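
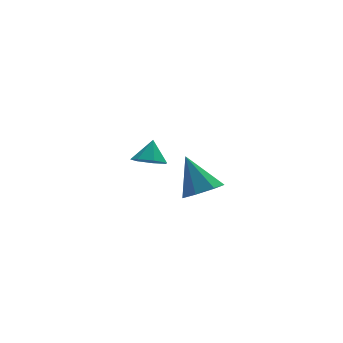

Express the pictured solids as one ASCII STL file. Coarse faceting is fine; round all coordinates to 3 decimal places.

solid 
facet normal -0.291 -0.497 -0.817
outer loop
vertex 1.346 1.74 0.155
vertex 0.688 2.299 0.049
vertex 1.497 2.347 -0.268
endloop
endfacet
facet normal 0.947 -0.013 0.320
outer loop
vertex 1.346 1.74 0.155
vertex 1.497 2.347 -0.268
vertex 1.052 2.921 1.071
endloop
endfacet
facet normal -0.291 -0.497 -0.818
outer loop
vertex 1.497 2.347 -0.268
vertex 0.688 2.299 0.049
vertex 1.039 2.918 -0.452
endloop
endfacet
facet normal 0.781 0.624 -0.008
outer loop
vertex 1.497 2.347 -0.268
vertex 1.039 2.918 -0.452
vertex 1.052 2.921 1.071
endloop
endfacet
facet normal -0.291 -0.497 -0.818
outer loop
vertex 1.039 2.918 -0.452
vertex 0.688 2.299 0.049
vertex 0.317 3.024 -0.259
endloop
endfacet
facet normal 0.144 0.990 -0.003
outer loop
vertex 1.039 2.918 -0.452
vertex 0.317 3.024 -0.259
vertex 1.052 2.921 1.071
endloop
endfacet
facet normal -0.291 -0.496 -0.818
outer loop
vertex 0.317 3.024 -0.259
vertex 0.688 2.299 0.049
vertex -0.126 2.584 0.166
endloop
endfacet
facet normal -0.486 0.809 0.331
outer loop
vertex 0.317 3.024 -0.259
vertex -0.126 2.584 0.166
vertex 1.052 2.921 1.071
endloop
endfacet
facet normal -0.291 -0.497 -0.817
outer loop
vertex -0.126 2.584 0.166
vertex 0.688 2.299 0.049
vertex 0.044 1.93 0.503
endloop
endfacet
facet normal -0.633 0.218 0.743
outer loop
vertex -0.126 2.584 0.166
vertex 0.044 1.93 0.503
vertex 1.052 2.921 1.071
endloop
endfacet
facet normal -0.291 -0.497 -0.817
outer loop
vertex 0.044 1.93 0.503
vertex 0.688 2.299 0.049
vertex 0.699 1.554 0.498
endloop
endfacet
facet normal -0.187 -0.338 0.922
outer loop
vertex 0.044 1.93 0.503
vertex 0.699 1.554 0.498
vertex 1.052 2.921 1.071
endloop
endfacet
facet normal -0.291 -0.497 -0.818
outer loop
vertex 0.699 1.554 0.498
vertex 0.688 2.299 0.049
vertex 1.346 1.74 0.155
endloop
endfacet
facet normal 0.516 -0.441 0.734
outer loop
vertex 0.699 1.554 0.498
vertex 1.346 1.74 0.155
vertex 1.052 2.921 1.071
endloop
endfacet
facet normal 0.224 -0.525 -0.821
outer loop
vertex 2.194 -3.048 1.155
vertex 1.355 -3.547 1.245
vertex 1.521 -2.713 0.757
endloop
endfacet
facet normal 0.431 0.902 0.031
outer loop
vertex 2.194 -3.048 1.155
vertex 1.521 -2.713 0.757
vertex 0.905 -2.493 2.895
endloop
endfacet
facet normal 0.224 -0.525 -0.821
outer loop
vertex 1.521 -2.713 0.757
vertex 1.355 -3.547 1.245
vertex 0.723 -3.007 0.727
endloop
endfacet
facet normal -0.333 0.923 -0.191
outer loop
vertex 1.521 -2.713 0.757
vertex 0.723 -3.007 0.727
vertex 0.905 -2.493 2.895
endloop
endfacet
facet normal 0.225 -0.525 -0.821
outer loop
vertex 0.723 -3.007 0.727
vertex 1.355 -3.547 1.245
vertex 0.401 -3.707 1.086
endloop
endfacet
facet normal -0.912 0.409 -0.020
outer loop
vertex 0.723 -3.007 0.727
vertex 0.401 -3.707 1.086
vertex 0.905 -2.493 2.895
endloop
endfacet
facet normal 0.225 -0.524 -0.821
outer loop
vertex 0.401 -3.707 1.086
vertex 1.355 -3.547 1.245
vertex 0.798 -4.287 1.565
endloop
endfacet
facet normal -0.873 -0.255 0.415
outer loop
vertex 0.401 -3.707 1.086
vertex 0.798 -4.287 1.565
vertex 0.905 -2.493 2.895
endloop
endfacet
facet normal 0.225 -0.524 -0.821
outer loop
vertex 0.798 -4.287 1.565
vertex 1.355 -3.547 1.245
vertex 1.614 -4.31 1.803
endloop
endfacet
facet normal -0.245 -0.568 0.786
outer loop
vertex 0.798 -4.287 1.565
vertex 1.614 -4.31 1.803
vertex 0.905 -2.493 2.895
endloop
endfacet
facet normal 0.223 -0.525 -0.821
outer loop
vertex 1.614 -4.31 1.803
vertex 1.355 -3.547 1.245
vertex 2.236 -3.759 1.62
endloop
endfacet
facet normal 0.500 -0.294 0.814
outer loop
vertex 1.614 -4.31 1.803
vertex 2.236 -3.759 1.62
vertex 0.905 -2.493 2.895
endloop
endfacet
facet normal 0.224 -0.524 -0.822
outer loop
vertex 2.236 -3.759 1.62
vertex 1.355 -3.547 1.245
vertex 2.194 -3.048 1.155
endloop
endfacet
facet normal 0.801 0.360 0.478
outer loop
vertex 2.236 -3.759 1.62
vertex 2.194 -3.048 1.155
vertex 0.905 -2.493 2.895
endloop
endfacet

endsolid


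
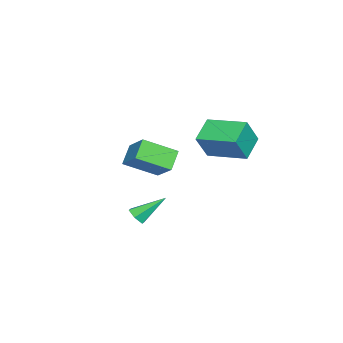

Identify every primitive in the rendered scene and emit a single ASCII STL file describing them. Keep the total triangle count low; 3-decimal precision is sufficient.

solid 
facet normal -0.742 0.057 0.668
outer loop
vertex -1.463 -2.877 -0.133
vertex -0.484 -1.899 0.872
vertex -2.121 -1.331 -0.997
endloop
endfacet
facet normal -0.573 -0.572 -0.587
outer loop
vertex -1.216 -1.401 -1.812
vertex -1.463 -2.877 -0.133
vertex -2.121 -1.331 -0.997
endloop
endfacet
facet normal -0.742 0.057 0.668
outer loop
vertex -2.121 -1.331 -0.997
vertex -0.484 -1.899 0.872
vertex -1.143 -0.353 0.007
endloop
endfacet
facet normal -0.349 0.818 -0.457
outer loop
vertex -1.143 -0.353 0.007
vertex -1.216 -1.401 -1.812
vertex -2.121 -1.331 -0.997
endloop
endfacet
facet normal 0.348 -0.818 0.457
outer loop
vertex -1.463 -2.877 -0.133
vertex 0.421 -1.969 0.057
vertex -0.484 -1.899 0.872
endloop
endfacet
facet normal -0.572 -0.572 -0.587
outer loop
vertex -0.557 -2.947 -0.947
vertex -1.463 -2.877 -0.133
vertex -1.216 -1.401 -1.812
endloop
endfacet
facet normal 0.348 -0.818 0.458
outer loop
vertex -0.557 -2.947 -0.947
vertex 0.421 -1.969 0.057
vertex -1.463 -2.877 -0.133
endloop
endfacet
facet normal 0.573 0.572 0.587
outer loop
vertex -0.484 -1.899 0.872
vertex 0.421 -1.969 0.057
vertex -1.143 -0.353 0.007
endloop
endfacet
facet normal -0.348 0.818 -0.458
outer loop
vertex -0.237 -0.423 -0.807
vertex -1.216 -1.401 -1.812
vertex -1.143 -0.353 0.007
endloop
endfacet
facet normal 0.572 0.572 0.588
outer loop
vertex -1.143 -0.353 0.007
vertex 0.421 -1.969 0.057
vertex -0.237 -0.423 -0.807
endloop
endfacet
facet normal 0.742 -0.057 -0.668
outer loop
vertex -0.237 -0.423 -0.807
vertex -0.557 -2.947 -0.947
vertex -1.216 -1.401 -1.812
endloop
endfacet
facet normal 0.742 -0.057 -0.668
outer loop
vertex 0.421 -1.969 0.057
vertex -0.557 -2.947 -0.947
vertex -0.237 -0.423 -0.807
endloop
endfacet
facet normal -0.865 0.123 0.486
outer loop
vertex -2.506 0.645 1.631
vertex -2.038 2.71 1.942
vertex -3.228 1.016 0.253
endloop
endfacet
facet normal -0.219 -0.965 -0.145
outer loop
vertex -1.922 0.83 -0.482
vertex -2.506 0.645 1.631
vertex -3.228 1.016 0.253
endloop
endfacet
facet normal -0.865 0.123 0.486
outer loop
vertex -3.228 1.016 0.253
vertex -2.038 2.71 1.942
vertex -2.76 3.081 0.563
endloop
endfacet
facet normal -0.452 0.232 -0.861
outer loop
vertex -2.76 3.081 0.563
vertex -1.922 0.83 -0.482
vertex -3.228 1.016 0.253
endloop
endfacet
facet normal 0.452 -0.232 0.861
outer loop
vertex -2.506 0.645 1.631
vertex -0.732 2.524 1.207
vertex -2.038 2.71 1.942
endloop
endfacet
facet normal -0.219 -0.965 -0.145
outer loop
vertex -1.2 0.459 0.897
vertex -2.506 0.645 1.631
vertex -1.922 0.83 -0.482
endloop
endfacet
facet normal 0.451 -0.232 0.862
outer loop
vertex -1.2 0.459 0.897
vertex -0.732 2.524 1.207
vertex -2.506 0.645 1.631
endloop
endfacet
facet normal 0.219 0.965 0.145
outer loop
vertex -2.038 2.71 1.942
vertex -0.732 2.524 1.207
vertex -2.76 3.081 0.563
endloop
endfacet
facet normal -0.451 0.232 -0.862
outer loop
vertex -1.454 2.895 -0.171
vertex -1.922 0.83 -0.482
vertex -2.76 3.081 0.563
endloop
endfacet
facet normal 0.219 0.965 0.145
outer loop
vertex -2.76 3.081 0.563
vertex -0.732 2.524 1.207
vertex -1.454 2.895 -0.171
endloop
endfacet
facet normal 0.865 -0.123 -0.486
outer loop
vertex -1.454 2.895 -0.171
vertex -1.2 0.459 0.897
vertex -1.922 0.83 -0.482
endloop
endfacet
facet normal 0.865 -0.123 -0.486
outer loop
vertex -0.732 2.524 1.207
vertex -1.2 0.459 0.897
vertex -1.454 2.895 -0.171
endloop
endfacet
facet normal 0.336 -0.704 -0.626
outer loop
vertex 4.485 -0.68 -1.552
vertex 3.965 -0.758 -1.743
vertex 4.299 -0.381 -1.988
endloop
endfacet
facet normal 0.756 0.644 0.119
outer loop
vertex 4.485 -0.68 -1.552
vertex 4.299 -0.381 -1.988
vertex 3.395 0.438 -0.677
endloop
endfacet
facet normal 0.334 -0.704 -0.627
outer loop
vertex 4.299 -0.381 -1.988
vertex 3.965 -0.758 -1.743
vertex 3.778 -0.459 -2.178
endloop
endfacet
facet normal 0.054 0.863 -0.502
outer loop
vertex 4.299 -0.381 -1.988
vertex 3.778 -0.459 -2.178
vertex 3.395 0.438 -0.677
endloop
endfacet
facet normal 0.334 -0.704 -0.627
outer loop
vertex 3.778 -0.459 -2.178
vertex 3.965 -0.758 -1.743
vertex 3.444 -0.836 -1.933
endloop
endfacet
facet normal -0.793 0.412 -0.448
outer loop
vertex 3.778 -0.459 -2.178
vertex 3.444 -0.836 -1.933
vertex 3.395 0.438 -0.677
endloop
endfacet
facet normal 0.334 -0.704 -0.627
outer loop
vertex 3.444 -0.836 -1.933
vertex 3.965 -0.758 -1.743
vertex 3.631 -1.135 -1.498
endloop
endfacet
facet normal -0.939 -0.259 0.226
outer loop
vertex 3.444 -0.836 -1.933
vertex 3.631 -1.135 -1.498
vertex 3.395 0.438 -0.677
endloop
endfacet
facet normal 0.335 -0.704 -0.627
outer loop
vertex 3.631 -1.135 -1.498
vertex 3.965 -0.758 -1.743
vertex 4.151 -1.057 -1.308
endloop
endfacet
facet normal -0.238 -0.477 0.846
outer loop
vertex 3.631 -1.135 -1.498
vertex 4.151 -1.057 -1.308
vertex 3.395 0.438 -0.677
endloop
endfacet
facet normal 0.336 -0.703 -0.627
outer loop
vertex 4.151 -1.057 -1.308
vertex 3.965 -0.758 -1.743
vertex 4.485 -0.68 -1.552
endloop
endfacet
facet normal 0.609 -0.027 0.793
outer loop
vertex 4.151 -1.057 -1.308
vertex 4.485 -0.68 -1.552
vertex 3.395 0.438 -0.677
endloop
endfacet

endsolid


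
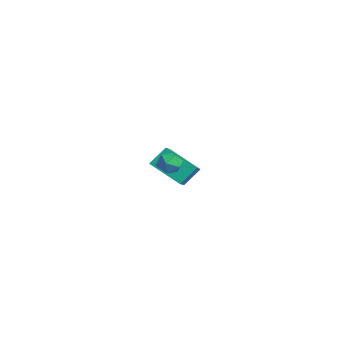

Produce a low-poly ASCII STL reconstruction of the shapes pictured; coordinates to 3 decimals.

solid 
facet normal -0.714 0.463 -0.525
outer loop
vertex -4.562 1.244 -3.554
vertex -4.609 2.179 -2.667
vertex -3.164 2.263 -4.557
endloop
endfacet
facet normal 0.036 -0.725 -0.687
outer loop
vertex -1.771 1.361 -3.533
vertex -4.562 1.244 -3.554
vertex -3.164 2.263 -4.557
endloop
endfacet
facet normal -0.714 0.463 -0.525
outer loop
vertex -3.164 2.263 -4.557
vertex -4.609 2.179 -2.667
vertex -3.21 3.199 -3.67
endloop
endfacet
facet normal 0.699 0.510 -0.502
outer loop
vertex -3.21 3.199 -3.67
vertex -1.771 1.361 -3.533
vertex -3.164 2.263 -4.557
endloop
endfacet
facet normal -0.699 -0.510 0.501
outer loop
vertex -4.562 1.244 -3.554
vertex -3.216 1.277 -1.643
vertex -4.609 2.179 -2.667
endloop
endfacet
facet normal 0.036 -0.725 -0.688
outer loop
vertex -3.17 0.341 -2.53
vertex -4.562 1.244 -3.554
vertex -1.771 1.361 -3.533
endloop
endfacet
facet normal -0.699 -0.509 0.501
outer loop
vertex -3.17 0.341 -2.53
vertex -3.216 1.277 -1.643
vertex -4.562 1.244 -3.554
endloop
endfacet
facet normal -0.036 0.725 0.688
outer loop
vertex -4.609 2.179 -2.667
vertex -3.216 1.277 -1.643
vertex -3.21 3.199 -3.67
endloop
endfacet
facet normal 0.699 0.510 -0.501
outer loop
vertex -1.818 2.296 -2.646
vertex -1.771 1.361 -3.533
vertex -3.21 3.199 -3.67
endloop
endfacet
facet normal -0.035 0.725 0.688
outer loop
vertex -3.21 3.199 -3.67
vertex -3.216 1.277 -1.643
vertex -1.818 2.296 -2.646
endloop
endfacet
facet normal 0.714 -0.463 0.525
outer loop
vertex -1.818 2.296 -2.646
vertex -3.17 0.341 -2.53
vertex -1.771 1.361 -3.533
endloop
endfacet
facet normal 0.714 -0.463 0.525
outer loop
vertex -3.216 1.277 -1.643
vertex -3.17 0.341 -2.53
vertex -1.818 2.296 -2.646
endloop
endfacet
facet normal -0.943 0.326 0.072
outer loop
vertex 2.416 -1.07 0.705
vertex 2.233 -1.666 1.011
vertex 2.448 -1.13 1.396
endloop
endfacet
facet normal -0.482 0.871 0.098
outer loop
vertex 2.416 -1.07 0.705
vertex 2.448 -1.13 1.396
vertex 2.958 -0.809 1.052
endloop
endfacet
facet normal -0.093 0.860 -0.502
outer loop
vertex 2.416 -1.07 0.705
vertex 2.958 -0.809 1.052
vertex 3.058 -1.147 0.454
endloop
endfacet
facet normal -0.314 0.309 -0.898
outer loop
vertex 2.416 -1.07 0.705
vertex 3.058 -1.147 0.454
vertex 2.611 -1.676 0.428
endloop
endfacet
facet normal -0.839 -0.021 -0.544
outer loop
vertex 2.416 -1.07 0.705
vertex 2.611 -1.676 0.428
vertex 2.233 -1.666 1.011
endloop
endfacet
facet normal -0.041 0.760 0.648
outer loop
vertex 2.958 -0.809 1.052
vertex 2.448 -1.13 1.396
vertex 3.109 -1.244 1.572
endloop
endfacet
facet normal -0.786 -0.120 0.606
outer loop
vertex 2.448 -1.13 1.396
vertex 2.233 -1.666 1.011
vertex 2.662 -1.773 1.546
endloop
endfacet
facet normal -0.620 -0.681 -0.390
outer loop
vertex 2.233 -1.666 1.011
vertex 2.611 -1.676 0.428
vertex 2.762 -2.111 0.948
endloop
endfacet
facet normal 0.231 -0.148 -0.962
outer loop
vertex 2.611 -1.676 0.428
vertex 3.058 -1.147 0.454
vertex 3.272 -1.79 0.604
endloop
endfacet
facet normal 0.587 0.743 -0.322
outer loop
vertex 3.058 -1.147 0.454
vertex 2.958 -0.809 1.052
vertex 3.487 -1.254 0.989
endloop
endfacet
facet normal 0.314 -0.309 0.898
outer loop
vertex 3.304 -1.85 1.295
vertex 3.109 -1.244 1.572
vertex 2.662 -1.773 1.546
endloop
endfacet
facet normal 0.093 -0.860 0.502
outer loop
vertex 3.304 -1.85 1.295
vertex 2.662 -1.773 1.546
vertex 2.762 -2.111 0.948
endloop
endfacet
facet normal 0.482 -0.871 -0.098
outer loop
vertex 3.304 -1.85 1.295
vertex 2.762 -2.111 0.948
vertex 3.272 -1.79 0.604
endloop
endfacet
facet normal 0.943 -0.326 -0.072
outer loop
vertex 3.304 -1.85 1.295
vertex 3.272 -1.79 0.604
vertex 3.487 -1.254 0.989
endloop
endfacet
facet normal 0.839 0.021 0.544
outer loop
vertex 3.304 -1.85 1.295
vertex 3.487 -1.254 0.989
vertex 3.109 -1.244 1.572
endloop
endfacet
facet normal -0.231 0.148 0.962
outer loop
vertex 2.662 -1.773 1.546
vertex 3.109 -1.244 1.572
vertex 2.448 -1.13 1.396
endloop
endfacet
facet normal -0.587 -0.743 0.322
outer loop
vertex 2.762 -2.111 0.948
vertex 2.662 -1.773 1.546
vertex 2.233 -1.666 1.011
endloop
endfacet
facet normal 0.041 -0.760 -0.648
outer loop
vertex 3.272 -1.79 0.604
vertex 2.762 -2.111 0.948
vertex 2.611 -1.676 0.428
endloop
endfacet
facet normal 0.786 0.120 -0.606
outer loop
vertex 3.487 -1.254 0.989
vertex 3.272 -1.79 0.604
vertex 3.058 -1.147 0.454
endloop
endfacet
facet normal 0.620 0.681 0.390
outer loop
vertex 3.109 -1.244 1.572
vertex 3.487 -1.254 0.989
vertex 2.958 -0.809 1.052
endloop
endfacet

endsolid


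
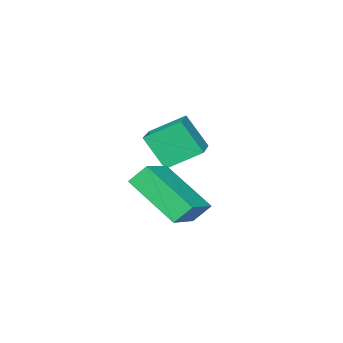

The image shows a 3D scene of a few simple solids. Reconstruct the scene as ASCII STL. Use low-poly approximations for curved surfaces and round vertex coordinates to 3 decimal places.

solid 
facet normal -0.477 0.462 0.747
outer loop
vertex 3.977 -0.076 -2.33
vertex 3.869 1.71 -3.504
vertex 2.67 -0.522 -2.889
endloop
endfacet
facet normal 0.050 -0.835 0.549
outer loop
vertex 3.071 -0.91 -3.516
vertex 3.977 -0.076 -2.33
vertex 2.67 -0.522 -2.889
endloop
endfacet
facet normal -0.477 0.462 0.748
outer loop
vertex 2.67 -0.522 -2.889
vertex 3.869 1.71 -3.504
vertex 2.562 1.264 -4.062
endloop
endfacet
facet normal -0.877 -0.300 -0.375
outer loop
vertex 2.562 1.264 -4.062
vertex 3.071 -0.91 -3.516
vertex 2.67 -0.522 -2.889
endloop
endfacet
facet normal 0.877 0.300 0.375
outer loop
vertex 3.977 -0.076 -2.33
vertex 4.27 1.322 -4.131
vertex 3.869 1.71 -3.504
endloop
endfacet
facet normal 0.051 -0.835 0.548
outer loop
vertex 4.378 -0.464 -2.958
vertex 3.977 -0.076 -2.33
vertex 3.071 -0.91 -3.516
endloop
endfacet
facet normal 0.877 0.299 0.375
outer loop
vertex 4.378 -0.464 -2.958
vertex 4.27 1.322 -4.131
vertex 3.977 -0.076 -2.33
endloop
endfacet
facet normal -0.051 0.834 -0.549
outer loop
vertex 3.869 1.71 -3.504
vertex 4.27 1.322 -4.131
vertex 2.562 1.264 -4.062
endloop
endfacet
facet normal -0.877 -0.300 -0.375
outer loop
vertex 2.963 0.876 -4.69
vertex 3.071 -0.91 -3.516
vertex 2.562 1.264 -4.062
endloop
endfacet
facet normal -0.050 0.835 -0.548
outer loop
vertex 2.562 1.264 -4.062
vertex 4.27 1.322 -4.131
vertex 2.963 0.876 -4.69
endloop
endfacet
facet normal 0.477 -0.462 -0.747
outer loop
vertex 2.963 0.876 -4.69
vertex 4.378 -0.464 -2.958
vertex 3.071 -0.91 -3.516
endloop
endfacet
facet normal 0.477 -0.462 -0.747
outer loop
vertex 4.27 1.322 -4.131
vertex 4.378 -0.464 -2.958
vertex 2.963 0.876 -4.69
endloop
endfacet
facet normal -0.607 0.612 0.507
outer loop
vertex -0.426 -2.65 -2.279
vertex 0.726 -1.781 -1.95
vertex -0.662 -1.876 -3.495
endloop
endfacet
facet normal -0.778 -0.587 -0.223
outer loop
vertex 0.194 -2.739 -4.21
vertex -0.426 -2.65 -2.279
vertex -0.662 -1.876 -3.495
endloop
endfacet
facet normal -0.607 0.612 0.507
outer loop
vertex -0.662 -1.876 -3.495
vertex 0.726 -1.781 -1.95
vertex 0.49 -1.007 -3.166
endloop
endfacet
facet normal -0.162 0.530 -0.833
outer loop
vertex 0.49 -1.007 -3.166
vertex 0.194 -2.739 -4.21
vertex -0.662 -1.876 -3.495
endloop
endfacet
facet normal 0.162 -0.530 0.833
outer loop
vertex -0.426 -2.65 -2.279
vertex 1.582 -2.644 -2.665
vertex 0.726 -1.781 -1.95
endloop
endfacet
facet normal -0.778 -0.587 -0.223
outer loop
vertex 0.43 -3.513 -2.994
vertex -0.426 -2.65 -2.279
vertex 0.194 -2.739 -4.21
endloop
endfacet
facet normal 0.162 -0.530 0.833
outer loop
vertex 0.43 -3.513 -2.994
vertex 1.582 -2.644 -2.665
vertex -0.426 -2.65 -2.279
endloop
endfacet
facet normal 0.778 0.587 0.223
outer loop
vertex 0.726 -1.781 -1.95
vertex 1.582 -2.644 -2.665
vertex 0.49 -1.007 -3.166
endloop
endfacet
facet normal -0.162 0.530 -0.833
outer loop
vertex 1.346 -1.87 -3.881
vertex 0.194 -2.739 -4.21
vertex 0.49 -1.007 -3.166
endloop
endfacet
facet normal 0.778 0.587 0.223
outer loop
vertex 0.49 -1.007 -3.166
vertex 1.582 -2.644 -2.665
vertex 1.346 -1.87 -3.881
endloop
endfacet
facet normal 0.607 -0.612 -0.507
outer loop
vertex 1.346 -1.87 -3.881
vertex 0.43 -3.513 -2.994
vertex 0.194 -2.739 -4.21
endloop
endfacet
facet normal 0.607 -0.612 -0.507
outer loop
vertex 1.582 -2.644 -2.665
vertex 0.43 -3.513 -2.994
vertex 1.346 -1.87 -3.881
endloop
endfacet

endsolid


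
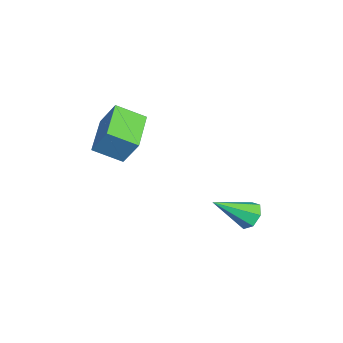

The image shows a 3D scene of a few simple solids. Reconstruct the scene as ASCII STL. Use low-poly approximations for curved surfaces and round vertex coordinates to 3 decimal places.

solid 
facet normal -0.961 0.177 0.212
outer loop
vertex 2.209 -0.92 1.591
vertex 2.28 0.169 1.003
vertex 1.877 -1.466 0.54
endloop
endfacet
facet normal -0.057 -0.878 0.474
outer loop
vertex 3.52 -1.769 0.177
vertex 2.209 -0.92 1.591
vertex 1.877 -1.466 0.54
endloop
endfacet
facet normal -0.961 0.177 0.213
outer loop
vertex 1.877 -1.466 0.54
vertex 2.28 0.169 1.003
vertex 1.947 -0.377 -0.048
endloop
endfacet
facet normal -0.271 -0.444 -0.854
outer loop
vertex 1.947 -0.377 -0.048
vertex 3.52 -1.769 0.177
vertex 1.877 -1.466 0.54
endloop
endfacet
facet normal 0.271 0.444 0.854
outer loop
vertex 2.209 -0.92 1.591
vertex 3.923 -0.134 0.64
vertex 2.28 0.169 1.003
endloop
endfacet
facet normal -0.057 -0.878 0.474
outer loop
vertex 3.853 -1.223 1.228
vertex 2.209 -0.92 1.591
vertex 3.52 -1.769 0.177
endloop
endfacet
facet normal 0.270 0.444 0.854
outer loop
vertex 3.853 -1.223 1.228
vertex 3.923 -0.134 0.64
vertex 2.209 -0.92 1.591
endloop
endfacet
facet normal 0.057 0.878 -0.474
outer loop
vertex 2.28 0.169 1.003
vertex 3.923 -0.134 0.64
vertex 1.947 -0.377 -0.048
endloop
endfacet
facet normal -0.270 -0.444 -0.854
outer loop
vertex 3.591 -0.68 -0.411
vertex 3.52 -1.769 0.177
vertex 1.947 -0.377 -0.048
endloop
endfacet
facet normal 0.057 0.878 -0.474
outer loop
vertex 1.947 -0.377 -0.048
vertex 3.923 -0.134 0.64
vertex 3.591 -0.68 -0.411
endloop
endfacet
facet normal 0.961 -0.177 -0.212
outer loop
vertex 3.591 -0.68 -0.411
vertex 3.853 -1.223 1.228
vertex 3.52 -1.769 0.177
endloop
endfacet
facet normal 0.961 -0.176 -0.212
outer loop
vertex 3.923 -0.134 0.64
vertex 3.853 -1.223 1.228
vertex 3.591 -0.68 -0.411
endloop
endfacet
facet normal -0.188 0.793 -0.579
outer loop
vertex 4.011 3.494 -3.766
vertex 3.67 3.744 -3.313
vertex 4.277 3.81 -3.42
endloop
endfacet
facet normal 0.865 -0.404 -0.296
outer loop
vertex 4.011 3.494 -3.766
vertex 4.277 3.81 -3.42
vertex 3.99 2.396 -2.327
endloop
endfacet
facet normal -0.188 0.793 -0.580
outer loop
vertex 4.277 3.81 -3.42
vertex 3.67 3.744 -3.313
vertex 4.085 4.076 -2.994
endloop
endfacet
facet normal 0.928 0.091 0.361
outer loop
vertex 4.277 3.81 -3.42
vertex 4.085 4.076 -2.994
vertex 3.99 2.396 -2.327
endloop
endfacet
facet normal -0.188 0.793 -0.580
outer loop
vertex 4.085 4.076 -2.994
vertex 3.67 3.744 -3.313
vertex 3.58 4.092 -2.808
endloop
endfacet
facet normal 0.335 0.331 0.882
outer loop
vertex 4.085 4.076 -2.994
vertex 3.58 4.092 -2.808
vertex 3.99 2.396 -2.327
endloop
endfacet
facet normal -0.189 0.793 -0.580
outer loop
vertex 3.58 4.092 -2.808
vertex 3.67 3.744 -3.313
vertex 3.143 3.846 -3.002
endloop
endfacet
facet normal -0.465 0.136 0.875
outer loop
vertex 3.58 4.092 -2.808
vertex 3.143 3.846 -3.002
vertex 3.99 2.396 -2.327
endloop
endfacet
facet normal -0.189 0.792 -0.580
outer loop
vertex 3.143 3.846 -3.002
vertex 3.67 3.744 -3.313
vertex 3.102 3.523 -3.43
endloop
endfacet
facet normal -0.871 -0.348 0.346
outer loop
vertex 3.143 3.846 -3.002
vertex 3.102 3.523 -3.43
vertex 3.99 2.396 -2.327
endloop
endfacet
facet normal -0.189 0.792 -0.580
outer loop
vertex 3.102 3.523 -3.43
vertex 3.67 3.744 -3.313
vertex 3.489 3.366 -3.77
endloop
endfacet
facet normal -0.577 -0.756 -0.308
outer loop
vertex 3.102 3.523 -3.43
vertex 3.489 3.366 -3.77
vertex 3.99 2.396 -2.327
endloop
endfacet
facet normal -0.190 0.792 -0.580
outer loop
vertex 3.489 3.366 -3.77
vertex 3.67 3.744 -3.313
vertex 4.011 3.494 -3.766
endloop
endfacet
facet normal 0.196 -0.781 -0.593
outer loop
vertex 3.489 3.366 -3.77
vertex 4.011 3.494 -3.766
vertex 3.99 2.396 -2.327
endloop
endfacet

endsolid


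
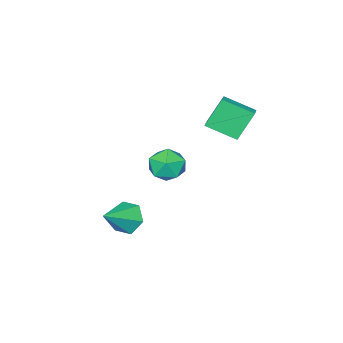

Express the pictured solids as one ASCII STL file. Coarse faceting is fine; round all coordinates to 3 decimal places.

solid 
facet normal -0.851 -0.029 -0.524
outer loop
vertex 1.65 -3.272 -4.489
vertex 1.114 -2.94 -3.636
vertex 1.511 -2.234 -4.321
endloop
endfacet
facet normal 0.816 0.197 -0.544
outer loop
vertex 1.65 -3.272 -4.489
vertex 1.511 -2.234 -4.321
vertex 2.826 -2.88 -2.584
endloop
endfacet
facet normal -0.851 -0.030 -0.524
outer loop
vertex 1.511 -2.234 -4.321
vertex 1.114 -2.94 -3.636
vertex 0.975 -1.903 -3.469
endloop
endfacet
facet normal 0.481 0.876 -0.038
outer loop
vertex 1.511 -2.234 -4.321
vertex 0.975 -1.903 -3.469
vertex 2.826 -2.88 -2.584
endloop
endfacet
facet normal -0.851 -0.030 -0.524
outer loop
vertex 0.975 -1.903 -3.469
vertex 1.114 -2.94 -3.636
vertex 0.578 -2.608 -2.784
endloop
endfacet
facet normal 0.019 0.691 0.722
outer loop
vertex 0.975 -1.903 -3.469
vertex 0.578 -2.608 -2.784
vertex 2.826 -2.88 -2.584
endloop
endfacet
facet normal -0.851 -0.030 -0.524
outer loop
vertex 0.578 -2.608 -2.784
vertex 1.114 -2.94 -3.636
vertex 0.718 -3.646 -2.952
endloop
endfacet
facet normal -0.108 -0.173 0.979
outer loop
vertex 0.578 -2.608 -2.784
vertex 0.718 -3.646 -2.952
vertex 2.826 -2.88 -2.584
endloop
endfacet
facet normal -0.851 -0.030 -0.524
outer loop
vertex 0.718 -3.646 -2.952
vertex 1.114 -2.94 -3.636
vertex 1.254 -3.977 -3.804
endloop
endfacet
facet normal 0.227 -0.851 0.473
outer loop
vertex 0.718 -3.646 -2.952
vertex 1.254 -3.977 -3.804
vertex 2.826 -2.88 -2.584
endloop
endfacet
facet normal -0.852 -0.030 -0.523
outer loop
vertex 1.254 -3.977 -3.804
vertex 1.114 -2.94 -3.636
vertex 1.65 -3.272 -4.489
endloop
endfacet
facet normal 0.688 -0.666 -0.288
outer loop
vertex 1.254 -3.977 -3.804
vertex 1.65 -3.272 -4.489
vertex 2.826 -2.88 -2.584
endloop
endfacet
facet normal 0.177 0.929 0.325
outer loop
vertex 1.081 0.608 1.166
vertex 0.35 0.462 1.98
vertex 1.412 0.204 2.139
endloop
endfacet
facet normal 0.757 0.654 0.014
outer loop
vertex 1.081 0.608 1.166
vertex 1.412 0.204 2.139
vertex 1.802 -0.227 1.2
endloop
endfacet
facet normal 0.584 0.478 -0.656
outer loop
vertex 1.081 0.608 1.166
vertex 1.802 -0.227 1.2
vertex 0.981 -0.236 0.462
endloop
endfacet
facet normal -0.101 0.644 -0.758
outer loop
vertex 1.081 0.608 1.166
vertex 0.981 -0.236 0.462
vertex 0.084 0.19 0.944
endloop
endfacet
facet normal -0.353 0.923 -0.152
outer loop
vertex 1.081 0.608 1.166
vertex 0.084 0.19 0.944
vertex 0.35 0.462 1.98
endloop
endfacet
facet normal 0.931 0.054 0.362
outer loop
vertex 1.802 -0.227 1.2
vertex 1.412 0.204 2.139
vertex 1.516 -0.89 2.036
endloop
endfacet
facet normal -0.008 0.501 0.866
outer loop
vertex 1.412 0.204 2.139
vertex 0.35 0.462 1.98
vertex 0.619 -0.464 2.518
endloop
endfacet
facet normal -0.866 0.491 0.093
outer loop
vertex 0.35 0.462 1.98
vertex 0.084 0.19 0.944
vertex -0.202 -0.473 1.78
endloop
endfacet
facet normal -0.458 0.040 -0.888
outer loop
vertex 0.084 0.19 0.944
vertex 0.981 -0.236 0.462
vertex 0.188 -0.904 0.841
endloop
endfacet
facet normal 0.652 -0.230 -0.722
outer loop
vertex 0.981 -0.236 0.462
vertex 1.802 -0.227 1.2
vertex 1.25 -1.162 1.0
endloop
endfacet
facet normal 0.101 -0.644 0.758
outer loop
vertex 0.519 -1.308 1.814
vertex 1.516 -0.89 2.036
vertex 0.619 -0.464 2.518
endloop
endfacet
facet normal -0.584 -0.478 0.656
outer loop
vertex 0.519 -1.308 1.814
vertex 0.619 -0.464 2.518
vertex -0.202 -0.473 1.78
endloop
endfacet
facet normal -0.757 -0.654 -0.014
outer loop
vertex 0.519 -1.308 1.814
vertex -0.202 -0.473 1.78
vertex 0.188 -0.904 0.841
endloop
endfacet
facet normal -0.177 -0.929 -0.325
outer loop
vertex 0.519 -1.308 1.814
vertex 0.188 -0.904 0.841
vertex 1.25 -1.162 1.0
endloop
endfacet
facet normal 0.353 -0.923 0.152
outer loop
vertex 0.519 -1.308 1.814
vertex 1.25 -1.162 1.0
vertex 1.516 -0.89 2.036
endloop
endfacet
facet normal 0.458 -0.040 0.888
outer loop
vertex 0.619 -0.464 2.518
vertex 1.516 -0.89 2.036
vertex 1.412 0.204 2.139
endloop
endfacet
facet normal -0.652 0.230 0.722
outer loop
vertex -0.202 -0.473 1.78
vertex 0.619 -0.464 2.518
vertex 0.35 0.462 1.98
endloop
endfacet
facet normal -0.931 -0.054 -0.362
outer loop
vertex 0.188 -0.904 0.841
vertex -0.202 -0.473 1.78
vertex 0.084 0.19 0.944
endloop
endfacet
facet normal 0.008 -0.501 -0.866
outer loop
vertex 1.25 -1.162 1.0
vertex 0.188 -0.904 0.841
vertex 0.981 -0.236 0.462
endloop
endfacet
facet normal 0.866 -0.491 -0.093
outer loop
vertex 1.516 -0.89 2.036
vertex 1.25 -1.162 1.0
vertex 1.802 -0.227 1.2
endloop
endfacet
facet normal -0.473 0.172 0.864
outer loop
vertex -4.291 -1.399 3.743
vertex -3.662 -0.916 3.991
vertex -5.134 0.089 2.986
endloop
endfacet
facet normal -0.757 -0.581 -0.298
outer loop
vertex -4.218 -0.244 1.309
vertex -4.291 -1.399 3.743
vertex -5.134 0.089 2.986
endloop
endfacet
facet normal -0.473 0.172 0.864
outer loop
vertex -5.134 0.089 2.986
vertex -3.662 -0.916 3.991
vertex -4.506 0.571 3.234
endloop
endfacet
facet normal -0.451 0.796 -0.404
outer loop
vertex -4.506 0.571 3.234
vertex -4.218 -0.244 1.309
vertex -5.134 0.089 2.986
endloop
endfacet
facet normal 0.451 -0.795 0.404
outer loop
vertex -4.291 -1.399 3.743
vertex -2.746 -1.249 2.314
vertex -3.662 -0.916 3.991
endloop
endfacet
facet normal -0.757 -0.582 -0.299
outer loop
vertex -3.374 -1.731 2.066
vertex -4.291 -1.399 3.743
vertex -4.218 -0.244 1.309
endloop
endfacet
facet normal 0.451 -0.796 0.404
outer loop
vertex -3.374 -1.731 2.066
vertex -2.746 -1.249 2.314
vertex -4.291 -1.399 3.743
endloop
endfacet
facet normal 0.757 0.581 0.298
outer loop
vertex -3.662 -0.916 3.991
vertex -2.746 -1.249 2.314
vertex -4.506 0.571 3.234
endloop
endfacet
facet normal -0.451 0.795 -0.404
outer loop
vertex -3.589 0.239 1.557
vertex -4.218 -0.244 1.309
vertex -4.506 0.571 3.234
endloop
endfacet
facet normal 0.757 0.581 0.299
outer loop
vertex -4.506 0.571 3.234
vertex -2.746 -1.249 2.314
vertex -3.589 0.239 1.557
endloop
endfacet
facet normal 0.473 -0.172 -0.864
outer loop
vertex -3.589 0.239 1.557
vertex -3.374 -1.731 2.066
vertex -4.218 -0.244 1.309
endloop
endfacet
facet normal 0.473 -0.172 -0.864
outer loop
vertex -2.746 -1.249 2.314
vertex -3.374 -1.731 2.066
vertex -3.589 0.239 1.557
endloop
endfacet

endsolid


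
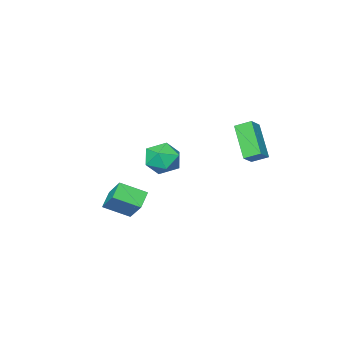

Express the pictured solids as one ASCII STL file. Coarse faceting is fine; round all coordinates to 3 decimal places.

solid 
facet normal -0.686 0.584 -0.434
outer loop
vertex -0.367 -0.924 -3.874
vertex -0.089 0.299 -2.668
vertex 0.4 -0.485 -4.496
endloop
endfacet
facet normal -0.160 -0.703 -0.693
outer loop
vertex 1.449 -1.379 -3.832
vertex -0.367 -0.924 -3.874
vertex 0.4 -0.485 -4.496
endloop
endfacet
facet normal -0.687 0.583 -0.434
outer loop
vertex 0.4 -0.485 -4.496
vertex -0.089 0.299 -2.668
vertex 0.677 0.738 -3.29
endloop
endfacet
facet normal 0.710 0.406 -0.575
outer loop
vertex 0.677 0.738 -3.29
vertex 1.449 -1.379 -3.832
vertex 0.4 -0.485 -4.496
endloop
endfacet
facet normal -0.710 -0.406 0.575
outer loop
vertex -0.367 -0.924 -3.874
vertex 0.96 -0.595 -2.004
vertex -0.089 0.299 -2.668
endloop
endfacet
facet normal -0.160 -0.703 -0.693
outer loop
vertex 0.683 -1.818 -3.21
vertex -0.367 -0.924 -3.874
vertex 1.449 -1.379 -3.832
endloop
endfacet
facet normal -0.710 -0.406 0.575
outer loop
vertex 0.683 -1.818 -3.21
vertex 0.96 -0.595 -2.004
vertex -0.367 -0.924 -3.874
endloop
endfacet
facet normal 0.160 0.703 0.693
outer loop
vertex -0.089 0.299 -2.668
vertex 0.96 -0.595 -2.004
vertex 0.677 0.738 -3.29
endloop
endfacet
facet normal 0.710 0.406 -0.576
outer loop
vertex 1.727 -0.156 -2.626
vertex 1.449 -1.379 -3.832
vertex 0.677 0.738 -3.29
endloop
endfacet
facet normal 0.160 0.703 0.693
outer loop
vertex 0.677 0.738 -3.29
vertex 0.96 -0.595 -2.004
vertex 1.727 -0.156 -2.626
endloop
endfacet
facet normal 0.687 -0.584 0.434
outer loop
vertex 1.727 -0.156 -2.626
vertex 0.683 -1.818 -3.21
vertex 1.449 -1.379 -3.832
endloop
endfacet
facet normal 0.686 -0.584 0.434
outer loop
vertex 0.96 -0.595 -2.004
vertex 0.683 -1.818 -3.21
vertex 1.727 -0.156 -2.626
endloop
endfacet
facet normal -0.551 0.713 0.434
outer loop
vertex -4.711 3.177 1.661
vertex -3.98 3.425 2.181
vertex -4.097 4.585 0.127
endloop
endfacet
facet normal -0.786 -0.266 -0.559
outer loop
vertex -3.58 3.915 -0.281
vertex -4.711 3.177 1.661
vertex -4.097 4.585 0.127
endloop
endfacet
facet normal -0.551 0.713 0.434
outer loop
vertex -4.097 4.585 0.127
vertex -3.98 3.425 2.181
vertex -3.367 4.833 0.647
endloop
endfacet
facet normal 0.283 0.649 -0.707
outer loop
vertex -3.367 4.833 0.647
vertex -3.58 3.915 -0.281
vertex -4.097 4.585 0.127
endloop
endfacet
facet normal -0.283 -0.649 0.707
outer loop
vertex -4.711 3.177 1.661
vertex -3.463 2.755 1.773
vertex -3.98 3.425 2.181
endloop
endfacet
facet normal -0.785 -0.267 -0.559
outer loop
vertex -4.193 2.507 1.253
vertex -4.711 3.177 1.661
vertex -3.58 3.915 -0.281
endloop
endfacet
facet normal -0.283 -0.649 0.706
outer loop
vertex -4.193 2.507 1.253
vertex -3.463 2.755 1.773
vertex -4.711 3.177 1.661
endloop
endfacet
facet normal 0.786 0.266 0.558
outer loop
vertex -3.98 3.425 2.181
vertex -3.463 2.755 1.773
vertex -3.367 4.833 0.647
endloop
endfacet
facet normal 0.283 0.649 -0.707
outer loop
vertex -2.849 4.163 0.239
vertex -3.58 3.915 -0.281
vertex -3.367 4.833 0.647
endloop
endfacet
facet normal 0.785 0.267 0.559
outer loop
vertex -3.367 4.833 0.647
vertex -3.463 2.755 1.773
vertex -2.849 4.163 0.239
endloop
endfacet
facet normal 0.551 -0.713 -0.434
outer loop
vertex -2.849 4.163 0.239
vertex -4.193 2.507 1.253
vertex -3.58 3.915 -0.281
endloop
endfacet
facet normal 0.551 -0.713 -0.434
outer loop
vertex -3.463 2.755 1.773
vertex -4.193 2.507 1.253
vertex -2.849 4.163 0.239
endloop
endfacet
facet normal 0.353 -0.101 0.930
outer loop
vertex -2.56 -1.995 -1.468
vertex -3.503 -2.508 -1.166
vertex -2.645 -3.103 -1.556
endloop
endfacet
facet normal 0.885 -0.104 0.454
outer loop
vertex -2.56 -1.995 -1.468
vertex -2.645 -3.103 -1.556
vertex -2.159 -2.515 -2.368
endloop
endfacet
facet normal 0.857 0.508 0.088
outer loop
vertex -2.56 -1.995 -1.468
vertex -2.159 -2.515 -2.368
vertex -2.716 -1.556 -2.48
endloop
endfacet
facet normal 0.307 0.889 0.339
outer loop
vertex -2.56 -1.995 -1.468
vertex -2.716 -1.556 -2.48
vertex -3.547 -1.552 -1.737
endloop
endfacet
facet normal -0.004 0.513 0.859
outer loop
vertex -2.56 -1.995 -1.468
vertex -3.547 -1.552 -1.737
vertex -3.503 -2.508 -1.166
endloop
endfacet
facet normal 0.769 -0.640 -0.003
outer loop
vertex -2.159 -2.515 -2.368
vertex -2.645 -3.103 -1.556
vertex -2.853 -3.348 -2.623
endloop
endfacet
facet normal -0.092 -0.635 0.767
outer loop
vertex -2.645 -3.103 -1.556
vertex -3.503 -2.508 -1.166
vertex -3.684 -3.344 -1.88
endloop
endfacet
facet normal -0.669 0.358 0.651
outer loop
vertex -3.503 -2.508 -1.166
vertex -3.547 -1.552 -1.737
vertex -4.241 -2.385 -1.992
endloop
endfacet
facet normal -0.165 0.968 -0.190
outer loop
vertex -3.547 -1.552 -1.737
vertex -2.716 -1.556 -2.48
vertex -3.755 -1.797 -2.804
endloop
endfacet
facet normal 0.724 0.351 -0.594
outer loop
vertex -2.716 -1.556 -2.48
vertex -2.159 -2.515 -2.368
vertex -2.897 -2.392 -3.194
endloop
endfacet
facet normal -0.307 -0.889 -0.339
outer loop
vertex -3.84 -2.905 -2.892
vertex -2.853 -3.348 -2.623
vertex -3.684 -3.344 -1.88
endloop
endfacet
facet normal -0.857 -0.508 -0.088
outer loop
vertex -3.84 -2.905 -2.892
vertex -3.684 -3.344 -1.88
vertex -4.241 -2.385 -1.992
endloop
endfacet
facet normal -0.885 0.104 -0.454
outer loop
vertex -3.84 -2.905 -2.892
vertex -4.241 -2.385 -1.992
vertex -3.755 -1.797 -2.804
endloop
endfacet
facet normal -0.353 0.101 -0.930
outer loop
vertex -3.84 -2.905 -2.892
vertex -3.755 -1.797 -2.804
vertex -2.897 -2.392 -3.194
endloop
endfacet
facet normal 0.004 -0.513 -0.859
outer loop
vertex -3.84 -2.905 -2.892
vertex -2.897 -2.392 -3.194
vertex -2.853 -3.348 -2.623
endloop
endfacet
facet normal 0.165 -0.968 0.190
outer loop
vertex -3.684 -3.344 -1.88
vertex -2.853 -3.348 -2.623
vertex -2.645 -3.103 -1.556
endloop
endfacet
facet normal -0.724 -0.351 0.594
outer loop
vertex -4.241 -2.385 -1.992
vertex -3.684 -3.344 -1.88
vertex -3.503 -2.508 -1.166
endloop
endfacet
facet normal -0.769 0.640 0.003
outer loop
vertex -3.755 -1.797 -2.804
vertex -4.241 -2.385 -1.992
vertex -3.547 -1.552 -1.737
endloop
endfacet
facet normal 0.092 0.635 -0.767
outer loop
vertex -2.897 -2.392 -3.194
vertex -3.755 -1.797 -2.804
vertex -2.716 -1.556 -2.48
endloop
endfacet
facet normal 0.669 -0.358 -0.651
outer loop
vertex -2.853 -3.348 -2.623
vertex -2.897 -2.392 -3.194
vertex -2.159 -2.515 -2.368
endloop
endfacet

endsolid


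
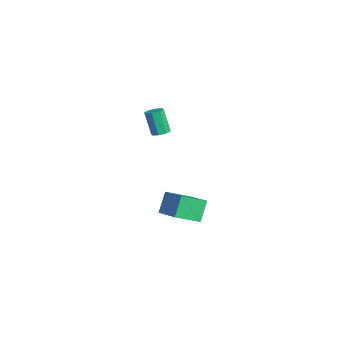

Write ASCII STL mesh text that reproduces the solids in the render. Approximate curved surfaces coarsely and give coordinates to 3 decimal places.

solid 
facet normal -0.882 -0.322 -0.345
outer loop
vertex 1.318 0.897 -2.894
vertex 1.056 2.414 -3.638
vertex 1.996 0.395 -4.158
endloop
endfacet
facet normal 0.154 -0.887 0.435
outer loop
vertex 3.724 1.026 -3.482
vertex 1.318 0.897 -2.894
vertex 1.996 0.395 -4.158
endloop
endfacet
facet normal -0.882 -0.322 -0.345
outer loop
vertex 1.996 0.395 -4.158
vertex 1.056 2.414 -3.638
vertex 1.733 1.912 -4.902
endloop
endfacet
facet normal 0.446 -0.331 -0.832
outer loop
vertex 1.733 1.912 -4.902
vertex 3.724 1.026 -3.482
vertex 1.996 0.395 -4.158
endloop
endfacet
facet normal -0.446 0.331 0.832
outer loop
vertex 1.318 0.897 -2.894
vertex 2.784 3.045 -2.962
vertex 1.056 2.414 -3.638
endloop
endfacet
facet normal 0.154 -0.887 0.435
outer loop
vertex 3.047 1.528 -2.218
vertex 1.318 0.897 -2.894
vertex 3.724 1.026 -3.482
endloop
endfacet
facet normal -0.446 0.331 0.832
outer loop
vertex 3.047 1.528 -2.218
vertex 2.784 3.045 -2.962
vertex 1.318 0.897 -2.894
endloop
endfacet
facet normal -0.154 0.887 -0.435
outer loop
vertex 1.056 2.414 -3.638
vertex 2.784 3.045 -2.962
vertex 1.733 1.912 -4.902
endloop
endfacet
facet normal 0.446 -0.331 -0.832
outer loop
vertex 3.462 2.543 -4.226
vertex 3.724 1.026 -3.482
vertex 1.733 1.912 -4.902
endloop
endfacet
facet normal -0.154 0.887 -0.435
outer loop
vertex 1.733 1.912 -4.902
vertex 2.784 3.045 -2.962
vertex 3.462 2.543 -4.226
endloop
endfacet
facet normal 0.882 0.321 0.345
outer loop
vertex 3.462 2.543 -4.226
vertex 3.047 1.528 -2.218
vertex 3.724 1.026 -3.482
endloop
endfacet
facet normal 0.882 0.322 0.345
outer loop
vertex 2.784 3.045 -2.962
vertex 3.047 1.528 -2.218
vertex 3.462 2.543 -4.226
endloop
endfacet
facet normal 0.290 0.189 -0.938
outer loop
vertex 3.082 0.658 3.025
vertex 2.592 0.442 2.83
vertex 2.769 0.96 2.989
endloop
endfacet
facet normal 0.633 0.697 0.337
outer loop
vertex 3.082 0.658 3.025
vertex 2.769 0.96 2.989
vertex 2.617 0.355 4.526
endloop
endfacet
facet normal 0.632 0.698 0.337
outer loop
vertex 2.617 0.355 4.526
vertex 2.769 0.96 2.989
vertex 2.304 0.656 4.49
endloop
endfacet
facet normal -0.291 -0.191 0.937
outer loop
vertex 2.617 0.355 4.526
vertex 2.304 0.656 4.49
vertex 2.128 0.138 4.33
endloop
endfacet
facet normal 0.289 0.189 -0.938
outer loop
vertex 2.769 0.96 2.989
vertex 2.592 0.442 2.83
vertex 2.352 0.958 2.86
endloop
endfacet
facet normal -0.060 0.982 0.180
outer loop
vertex 2.769 0.96 2.989
vertex 2.352 0.958 2.86
vertex 2.304 0.656 4.49
endloop
endfacet
facet normal -0.059 0.982 0.180
outer loop
vertex 2.304 0.656 4.49
vertex 2.352 0.958 2.86
vertex 1.888 0.655 4.36
endloop
endfacet
facet normal -0.292 -0.190 0.937
outer loop
vertex 2.304 0.656 4.49
vertex 1.888 0.655 4.36
vertex 2.128 0.138 4.33
endloop
endfacet
facet normal 0.291 0.190 -0.938
outer loop
vertex 2.352 0.958 2.86
vertex 2.592 0.442 2.83
vertex 2.076 0.654 2.713
endloop
endfacet
facet normal -0.718 0.691 -0.082
outer loop
vertex 2.352 0.958 2.86
vertex 2.076 0.654 2.713
vertex 1.888 0.655 4.36
endloop
endfacet
facet normal -0.719 0.690 -0.082
outer loop
vertex 1.888 0.655 4.36
vertex 2.076 0.654 2.713
vertex 1.612 0.35 4.213
endloop
endfacet
facet normal -0.290 -0.189 0.938
outer loop
vertex 1.888 0.655 4.36
vertex 1.612 0.35 4.213
vertex 2.128 0.138 4.33
endloop
endfacet
facet normal 0.291 0.191 -0.937
outer loop
vertex 2.076 0.654 2.713
vertex 2.592 0.442 2.83
vertex 2.103 0.225 2.634
endloop
endfacet
facet normal -0.955 -0.005 -0.297
outer loop
vertex 2.076 0.654 2.713
vertex 2.103 0.225 2.634
vertex 1.612 0.35 4.213
endloop
endfacet
facet normal -0.955 -0.004 -0.297
outer loop
vertex 1.612 0.35 4.213
vertex 2.103 0.225 2.634
vertex 1.638 -0.078 4.135
endloop
endfacet
facet normal -0.290 -0.189 0.938
outer loop
vertex 1.612 0.35 4.213
vertex 1.638 -0.078 4.135
vertex 2.128 0.138 4.33
endloop
endfacet
facet normal 0.291 0.191 -0.937
outer loop
vertex 2.103 0.225 2.634
vertex 2.592 0.442 2.83
vertex 2.416 -0.076 2.67
endloop
endfacet
facet normal -0.632 -0.698 -0.337
outer loop
vertex 2.103 0.225 2.634
vertex 2.416 -0.076 2.67
vertex 1.638 -0.078 4.135
endloop
endfacet
facet normal -0.633 -0.697 -0.337
outer loop
vertex 1.638 -0.078 4.135
vertex 2.416 -0.076 2.67
vertex 1.951 -0.38 4.171
endloop
endfacet
facet normal -0.290 -0.189 0.938
outer loop
vertex 1.638 -0.078 4.135
vertex 1.951 -0.38 4.171
vertex 2.128 0.138 4.33
endloop
endfacet
facet normal 0.292 0.190 -0.937
outer loop
vertex 2.416 -0.076 2.67
vertex 2.592 0.442 2.83
vertex 2.832 -0.075 2.8
endloop
endfacet
facet normal 0.059 -0.982 -0.181
outer loop
vertex 2.416 -0.076 2.67
vertex 2.832 -0.075 2.8
vertex 1.951 -0.38 4.171
endloop
endfacet
facet normal 0.060 -0.982 -0.180
outer loop
vertex 1.951 -0.38 4.171
vertex 2.832 -0.075 2.8
vertex 2.368 -0.378 4.3
endloop
endfacet
facet normal -0.289 -0.189 0.938
outer loop
vertex 1.951 -0.38 4.171
vertex 2.368 -0.378 4.3
vertex 2.128 0.138 4.33
endloop
endfacet
facet normal 0.290 0.189 -0.938
outer loop
vertex 2.832 -0.075 2.8
vertex 2.592 0.442 2.83
vertex 3.108 0.23 2.947
endloop
endfacet
facet normal 0.719 -0.690 0.083
outer loop
vertex 2.832 -0.075 2.8
vertex 3.108 0.23 2.947
vertex 2.368 -0.378 4.3
endloop
endfacet
facet normal 0.718 -0.691 0.082
outer loop
vertex 2.368 -0.378 4.3
vertex 3.108 0.23 2.947
vertex 2.644 -0.074 4.447
endloop
endfacet
facet normal -0.291 -0.190 0.938
outer loop
vertex 2.368 -0.378 4.3
vertex 2.644 -0.074 4.447
vertex 2.128 0.138 4.33
endloop
endfacet
facet normal 0.290 0.189 -0.938
outer loop
vertex 3.108 0.23 2.947
vertex 2.592 0.442 2.83
vertex 3.082 0.658 3.025
endloop
endfacet
facet normal 0.955 0.004 0.296
outer loop
vertex 3.108 0.23 2.947
vertex 3.082 0.658 3.025
vertex 2.644 -0.074 4.447
endloop
endfacet
facet normal 0.955 0.005 0.297
outer loop
vertex 2.644 -0.074 4.447
vertex 3.082 0.658 3.025
vertex 2.617 0.355 4.526
endloop
endfacet
facet normal -0.291 -0.191 0.937
outer loop
vertex 2.644 -0.074 4.447
vertex 2.617 0.355 4.526
vertex 2.128 0.138 4.33
endloop
endfacet

endsolid


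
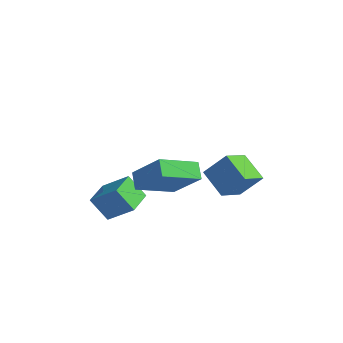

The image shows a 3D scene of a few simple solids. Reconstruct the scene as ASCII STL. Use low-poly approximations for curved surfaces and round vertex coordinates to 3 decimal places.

solid 
facet normal -0.752 -0.258 -0.607
outer loop
vertex -2.61 -3.233 -3.658
vertex -3.055 -1.958 -3.649
vertex -1.873 -2.968 -4.683
endloop
endfacet
facet normal 0.329 -0.944 -0.007
outer loop
vertex -0.745 -2.582 -3.771
vertex -2.61 -3.233 -3.658
vertex -1.873 -2.968 -4.683
endloop
endfacet
facet normal -0.751 -0.257 -0.608
outer loop
vertex -1.873 -2.968 -4.683
vertex -3.055 -1.958 -3.649
vertex -2.317 -1.693 -4.673
endloop
endfacet
facet normal 0.572 0.205 -0.794
outer loop
vertex -2.317 -1.693 -4.673
vertex -0.745 -2.582 -3.771
vertex -1.873 -2.968 -4.683
endloop
endfacet
facet normal -0.572 -0.205 0.794
outer loop
vertex -2.61 -3.233 -3.658
vertex -1.927 -1.572 -2.737
vertex -3.055 -1.958 -3.649
endloop
endfacet
facet normal 0.329 -0.944 -0.007
outer loop
vertex -1.483 -2.847 -2.747
vertex -2.61 -3.233 -3.658
vertex -0.745 -2.582 -3.771
endloop
endfacet
facet normal -0.572 -0.205 0.794
outer loop
vertex -1.483 -2.847 -2.747
vertex -1.927 -1.572 -2.737
vertex -2.61 -3.233 -3.658
endloop
endfacet
facet normal -0.329 0.944 0.007
outer loop
vertex -3.055 -1.958 -3.649
vertex -1.927 -1.572 -2.737
vertex -2.317 -1.693 -4.673
endloop
endfacet
facet normal 0.572 0.205 -0.794
outer loop
vertex -1.19 -1.307 -3.762
vertex -0.745 -2.582 -3.771
vertex -2.317 -1.693 -4.673
endloop
endfacet
facet normal -0.329 0.944 0.007
outer loop
vertex -2.317 -1.693 -4.673
vertex -1.927 -1.572 -2.737
vertex -1.19 -1.307 -3.762
endloop
endfacet
facet normal 0.751 0.258 0.608
outer loop
vertex -1.19 -1.307 -3.762
vertex -1.483 -2.847 -2.747
vertex -0.745 -2.582 -3.771
endloop
endfacet
facet normal 0.752 0.257 0.607
outer loop
vertex -1.927 -1.572 -2.737
vertex -1.483 -2.847 -2.747
vertex -1.19 -1.307 -3.762
endloop
endfacet
facet normal -0.541 -0.389 -0.746
outer loop
vertex 1.185 0.747 -3.797
vertex -0.068 1.076 -3.06
vertex 1.144 2.08 -4.462
endloop
endfacet
facet normal 0.841 -0.221 -0.494
outer loop
vertex 1.928 2.644 -3.38
vertex 1.185 0.747 -3.797
vertex 1.144 2.08 -4.462
endloop
endfacet
facet normal -0.541 -0.389 -0.746
outer loop
vertex 1.144 2.08 -4.462
vertex -0.068 1.076 -3.06
vertex -0.109 2.409 -3.725
endloop
endfacet
facet normal -0.028 0.894 -0.446
outer loop
vertex -0.109 2.409 -3.725
vertex 1.928 2.644 -3.38
vertex 1.144 2.08 -4.462
endloop
endfacet
facet normal 0.028 -0.894 0.446
outer loop
vertex 1.185 0.747 -3.797
vertex 0.716 1.64 -1.978
vertex -0.068 1.076 -3.06
endloop
endfacet
facet normal 0.841 -0.221 -0.494
outer loop
vertex 1.969 1.311 -2.715
vertex 1.185 0.747 -3.797
vertex 1.928 2.644 -3.38
endloop
endfacet
facet normal 0.028 -0.894 0.446
outer loop
vertex 1.969 1.311 -2.715
vertex 0.716 1.64 -1.978
vertex 1.185 0.747 -3.797
endloop
endfacet
facet normal -0.841 0.221 0.494
outer loop
vertex -0.068 1.076 -3.06
vertex 0.716 1.64 -1.978
vertex -0.109 2.409 -3.725
endloop
endfacet
facet normal -0.028 0.894 -0.446
outer loop
vertex 0.675 2.973 -2.643
vertex 1.928 2.644 -3.38
vertex -0.109 2.409 -3.725
endloop
endfacet
facet normal -0.841 0.221 0.494
outer loop
vertex -0.109 2.409 -3.725
vertex 0.716 1.64 -1.978
vertex 0.675 2.973 -2.643
endloop
endfacet
facet normal 0.541 0.389 0.746
outer loop
vertex 0.675 2.973 -2.643
vertex 1.969 1.311 -2.715
vertex 1.928 2.644 -3.38
endloop
endfacet
facet normal 0.541 0.389 0.746
outer loop
vertex 0.716 1.64 -1.978
vertex 1.969 1.311 -2.715
vertex 0.675 2.973 -2.643
endloop
endfacet
facet normal -0.614 0.513 0.599
outer loop
vertex 1.392 -3.466 0.724
vertex 2.04 -1.845 0.0
vertex 0.02 -3.524 -0.632
endloop
endfacet
facet normal -0.342 -0.858 0.383
outer loop
vertex 0.56 -3.975 -1.16
vertex 1.392 -3.466 0.724
vertex 0.02 -3.524 -0.632
endloop
endfacet
facet normal -0.614 0.513 0.600
outer loop
vertex 0.02 -3.524 -0.632
vertex 2.04 -1.845 0.0
vertex 0.668 -1.902 -1.356
endloop
endfacet
facet normal -0.711 -0.029 -0.702
outer loop
vertex 0.668 -1.902 -1.356
vertex 0.56 -3.975 -1.16
vertex 0.02 -3.524 -0.632
endloop
endfacet
facet normal 0.711 0.029 0.702
outer loop
vertex 1.392 -3.466 0.724
vertex 2.58 -2.296 -0.528
vertex 2.04 -1.845 0.0
endloop
endfacet
facet normal -0.343 -0.858 0.383
outer loop
vertex 1.932 -3.918 0.196
vertex 1.392 -3.466 0.724
vertex 0.56 -3.975 -1.16
endloop
endfacet
facet normal 0.711 0.029 0.702
outer loop
vertex 1.932 -3.918 0.196
vertex 2.58 -2.296 -0.528
vertex 1.392 -3.466 0.724
endloop
endfacet
facet normal 0.343 0.858 -0.383
outer loop
vertex 2.04 -1.845 0.0
vertex 2.58 -2.296 -0.528
vertex 0.668 -1.902 -1.356
endloop
endfacet
facet normal -0.711 -0.029 -0.702
outer loop
vertex 1.208 -2.354 -1.884
vertex 0.56 -3.975 -1.16
vertex 0.668 -1.902 -1.356
endloop
endfacet
facet normal 0.343 0.858 -0.384
outer loop
vertex 0.668 -1.902 -1.356
vertex 2.58 -2.296 -0.528
vertex 1.208 -2.354 -1.884
endloop
endfacet
facet normal 0.614 -0.513 -0.600
outer loop
vertex 1.208 -2.354 -1.884
vertex 1.932 -3.918 0.196
vertex 0.56 -3.975 -1.16
endloop
endfacet
facet normal 0.614 -0.513 -0.600
outer loop
vertex 2.58 -2.296 -0.528
vertex 1.932 -3.918 0.196
vertex 1.208 -2.354 -1.884
endloop
endfacet

endsolid


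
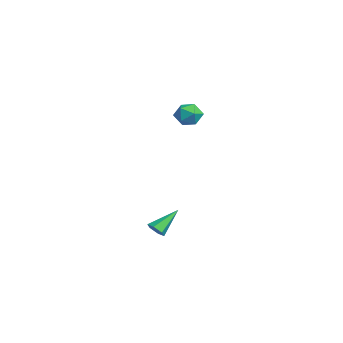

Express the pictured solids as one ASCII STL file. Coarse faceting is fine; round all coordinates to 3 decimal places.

solid 
facet normal -0.832 0.440 -0.339
outer loop
vertex -3.177 2.294 3.291
vertex -3.624 1.667 3.575
vertex -3.476 2.316 4.054
endloop
endfacet
facet normal -0.341 0.926 -0.160
outer loop
vertex -3.177 2.294 3.291
vertex -3.476 2.316 4.054
vertex -2.712 2.572 3.906
endloop
endfacet
facet normal 0.245 0.800 -0.547
outer loop
vertex -3.177 2.294 3.291
vertex -2.712 2.572 3.906
vertex -2.386 2.082 3.335
endloop
endfacet
facet normal 0.117 0.236 -0.965
outer loop
vertex -3.177 2.294 3.291
vertex -2.386 2.082 3.335
vertex -2.95 1.522 3.13
endloop
endfacet
facet normal -0.549 0.013 -0.836
outer loop
vertex -3.177 2.294 3.291
vertex -2.95 1.522 3.13
vertex -3.624 1.667 3.575
endloop
endfacet
facet normal -0.177 0.832 0.527
outer loop
vertex -2.712 2.572 3.906
vertex -3.476 2.316 4.054
vertex -2.87 2.118 4.57
endloop
endfacet
facet normal -0.970 0.044 0.239
outer loop
vertex -3.476 2.316 4.054
vertex -3.624 1.667 3.575
vertex -3.434 1.558 4.365
endloop
endfacet
facet normal -0.512 -0.647 -0.565
outer loop
vertex -3.624 1.667 3.575
vertex -2.95 1.522 3.13
vertex -3.108 1.068 3.794
endloop
endfacet
facet normal 0.565 -0.286 -0.774
outer loop
vertex -2.95 1.522 3.13
vertex -2.386 2.082 3.335
vertex -2.344 1.324 3.646
endloop
endfacet
facet normal 0.772 0.628 -0.099
outer loop
vertex -2.386 2.082 3.335
vertex -2.712 2.572 3.906
vertex -2.196 1.973 4.125
endloop
endfacet
facet normal -0.117 -0.236 0.965
outer loop
vertex -2.643 1.346 4.409
vertex -2.87 2.118 4.57
vertex -3.434 1.558 4.365
endloop
endfacet
facet normal -0.245 -0.800 0.547
outer loop
vertex -2.643 1.346 4.409
vertex -3.434 1.558 4.365
vertex -3.108 1.068 3.794
endloop
endfacet
facet normal 0.341 -0.926 0.160
outer loop
vertex -2.643 1.346 4.409
vertex -3.108 1.068 3.794
vertex -2.344 1.324 3.646
endloop
endfacet
facet normal 0.832 -0.440 0.339
outer loop
vertex -2.643 1.346 4.409
vertex -2.344 1.324 3.646
vertex -2.196 1.973 4.125
endloop
endfacet
facet normal 0.549 -0.013 0.836
outer loop
vertex -2.643 1.346 4.409
vertex -2.196 1.973 4.125
vertex -2.87 2.118 4.57
endloop
endfacet
facet normal -0.565 0.286 0.774
outer loop
vertex -3.434 1.558 4.365
vertex -2.87 2.118 4.57
vertex -3.476 2.316 4.054
endloop
endfacet
facet normal -0.772 -0.628 0.099
outer loop
vertex -3.108 1.068 3.794
vertex -3.434 1.558 4.365
vertex -3.624 1.667 3.575
endloop
endfacet
facet normal 0.177 -0.832 -0.527
outer loop
vertex -2.344 1.324 3.646
vertex -3.108 1.068 3.794
vertex -2.95 1.522 3.13
endloop
endfacet
facet normal 0.970 -0.044 -0.239
outer loop
vertex -2.196 1.973 4.125
vertex -2.344 1.324 3.646
vertex -2.386 2.082 3.335
endloop
endfacet
facet normal 0.512 0.647 0.565
outer loop
vertex -2.87 2.118 4.57
vertex -2.196 1.973 4.125
vertex -2.712 2.572 3.906
endloop
endfacet
facet normal 0.321 -0.721 -0.614
outer loop
vertex 4.422 -1.462 -0.718
vertex 4.094 -1.286 -1.096
vertex 4.587 -1.095 -1.063
endloop
endfacet
facet normal 0.776 0.210 0.595
outer loop
vertex 4.422 -1.462 -0.718
vertex 4.587 -1.095 -1.063
vertex 3.566 -0.094 -0.084
endloop
endfacet
facet normal 0.321 -0.723 -0.612
outer loop
vertex 4.587 -1.095 -1.063
vertex 4.094 -1.286 -1.096
vertex 4.26 -0.92 -1.441
endloop
endfacet
facet normal 0.606 0.778 -0.164
outer loop
vertex 4.587 -1.095 -1.063
vertex 4.26 -0.92 -1.441
vertex 3.566 -0.094 -0.084
endloop
endfacet
facet normal 0.321 -0.723 -0.612
outer loop
vertex 4.26 -0.92 -1.441
vertex 4.094 -1.286 -1.096
vertex 3.767 -1.111 -1.474
endloop
endfacet
facet normal -0.256 0.762 -0.595
outer loop
vertex 4.26 -0.92 -1.441
vertex 3.767 -1.111 -1.474
vertex 3.566 -0.094 -0.084
endloop
endfacet
facet normal 0.320 -0.723 -0.612
outer loop
vertex 3.767 -1.111 -1.474
vertex 4.094 -1.286 -1.096
vertex 3.601 -1.477 -1.128
endloop
endfacet
facet normal -0.947 0.177 -0.267
outer loop
vertex 3.767 -1.111 -1.474
vertex 3.601 -1.477 -1.128
vertex 3.566 -0.094 -0.084
endloop
endfacet
facet normal 0.320 -0.723 -0.612
outer loop
vertex 3.601 -1.477 -1.128
vertex 4.094 -1.286 -1.096
vertex 3.928 -1.652 -0.75
endloop
endfacet
facet normal -0.778 -0.391 0.492
outer loop
vertex 3.601 -1.477 -1.128
vertex 3.928 -1.652 -0.75
vertex 3.566 -0.094 -0.084
endloop
endfacet
facet normal 0.318 -0.723 -0.613
outer loop
vertex 3.928 -1.652 -0.75
vertex 4.094 -1.286 -1.096
vertex 4.422 -1.462 -0.718
endloop
endfacet
facet normal 0.084 -0.375 0.923
outer loop
vertex 3.928 -1.652 -0.75
vertex 4.422 -1.462 -0.718
vertex 3.566 -0.094 -0.084
endloop
endfacet

endsolid


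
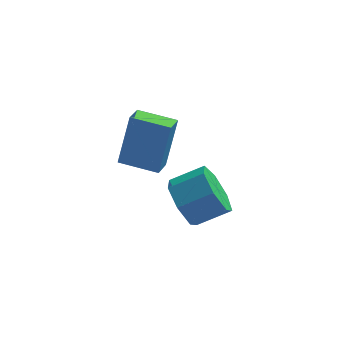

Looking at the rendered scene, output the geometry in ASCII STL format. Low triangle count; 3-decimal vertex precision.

solid 
facet normal -0.947 0.296 0.123
outer loop
vertex -4.091 -0.136 4.314
vertex -3.888 0.606 4.094
vertex -4.461 -0.57 2.512
endloop
endfacet
facet normal -0.253 -0.927 0.275
outer loop
vertex -3.192 -0.966 2.346
vertex -4.091 -0.136 4.314
vertex -4.461 -0.57 2.512
endloop
endfacet
facet normal -0.947 0.295 0.124
outer loop
vertex -4.461 -0.57 2.512
vertex -3.888 0.606 4.094
vertex -4.259 0.172 2.292
endloop
endfacet
facet normal -0.196 -0.229 -0.953
outer loop
vertex -4.259 0.172 2.292
vertex -3.192 -0.966 2.346
vertex -4.461 -0.57 2.512
endloop
endfacet
facet normal 0.196 0.229 0.953
outer loop
vertex -4.091 -0.136 4.314
vertex -2.619 0.21 3.928
vertex -3.888 0.606 4.094
endloop
endfacet
facet normal -0.253 -0.927 0.275
outer loop
vertex -2.821 -0.532 4.148
vertex -4.091 -0.136 4.314
vertex -3.192 -0.966 2.346
endloop
endfacet
facet normal 0.196 0.229 0.953
outer loop
vertex -2.821 -0.532 4.148
vertex -2.619 0.21 3.928
vertex -4.091 -0.136 4.314
endloop
endfacet
facet normal 0.253 0.927 -0.275
outer loop
vertex -3.888 0.606 4.094
vertex -2.619 0.21 3.928
vertex -4.259 0.172 2.292
endloop
endfacet
facet normal -0.196 -0.229 -0.953
outer loop
vertex -2.989 -0.224 2.126
vertex -3.192 -0.966 2.346
vertex -4.259 0.172 2.292
endloop
endfacet
facet normal 0.253 0.927 -0.275
outer loop
vertex -4.259 0.172 2.292
vertex -2.619 0.21 3.928
vertex -2.989 -0.224 2.126
endloop
endfacet
facet normal 0.947 -0.296 -0.124
outer loop
vertex -2.989 -0.224 2.126
vertex -2.821 -0.532 4.148
vertex -3.192 -0.966 2.346
endloop
endfacet
facet normal 0.948 -0.295 -0.124
outer loop
vertex -2.619 0.21 3.928
vertex -2.821 -0.532 4.148
vertex -2.989 -0.224 2.126
endloop
endfacet
facet normal -0.876 -0.141 -0.461
outer loop
vertex -2.172 0.714 -0.905
vertex -2.491 0.18 -0.135
vertex -2.57 1.155 -0.284
endloop
endfacet
facet normal 0.134 0.847 -0.515
outer loop
vertex -2.172 0.714 -0.905
vertex -2.57 1.155 -0.284
vertex -1.05 0.895 -0.315
endloop
endfacet
facet normal 0.134 0.847 -0.515
outer loop
vertex -1.05 0.895 -0.315
vertex -2.57 1.155 -0.284
vertex -1.448 1.336 0.306
endloop
endfacet
facet normal 0.876 0.141 0.461
outer loop
vertex -1.05 0.895 -0.315
vertex -1.448 1.336 0.306
vertex -1.369 0.36 0.455
endloop
endfacet
facet normal -0.876 -0.141 -0.461
outer loop
vertex -2.57 1.155 -0.284
vertex -2.491 0.18 -0.135
vertex -2.908 0.862 0.449
endloop
endfacet
facet normal -0.278 0.929 0.243
outer loop
vertex -2.57 1.155 -0.284
vertex -2.908 0.862 0.449
vertex -1.448 1.336 0.306
endloop
endfacet
facet normal -0.278 0.929 0.245
outer loop
vertex -1.448 1.336 0.306
vertex -2.908 0.862 0.449
vertex -1.786 1.042 1.039
endloop
endfacet
facet normal 0.876 0.141 0.461
outer loop
vertex -1.448 1.336 0.306
vertex -1.786 1.042 1.039
vertex -1.369 0.36 0.455
endloop
endfacet
facet normal -0.876 -0.141 -0.461
outer loop
vertex -2.908 0.862 0.449
vertex -2.491 0.18 -0.135
vertex -2.932 0.055 0.742
endloop
endfacet
facet normal -0.481 0.312 0.819
outer loop
vertex -2.908 0.862 0.449
vertex -2.932 0.055 0.742
vertex -1.786 1.042 1.039
endloop
endfacet
facet normal -0.481 0.312 0.819
outer loop
vertex -1.786 1.042 1.039
vertex -2.932 0.055 0.742
vertex -1.811 0.235 1.332
endloop
endfacet
facet normal 0.876 0.140 0.461
outer loop
vertex -1.786 1.042 1.039
vertex -1.811 0.235 1.332
vertex -1.369 0.36 0.455
endloop
endfacet
facet normal -0.876 -0.141 -0.461
outer loop
vertex -2.932 0.055 0.742
vertex -2.491 0.18 -0.135
vertex -2.624 -0.658 0.375
endloop
endfacet
facet normal -0.323 -0.540 0.778
outer loop
vertex -2.932 0.055 0.742
vertex -2.624 -0.658 0.375
vertex -1.811 0.235 1.332
endloop
endfacet
facet normal -0.322 -0.540 0.778
outer loop
vertex -1.811 0.235 1.332
vertex -2.624 -0.658 0.375
vertex -1.502 -0.478 0.965
endloop
endfacet
facet normal 0.876 0.142 0.462
outer loop
vertex -1.811 0.235 1.332
vertex -1.502 -0.478 0.965
vertex -1.369 0.36 0.455
endloop
endfacet
facet normal -0.876 -0.141 -0.461
outer loop
vertex -2.624 -0.658 0.375
vertex -2.491 0.18 -0.135
vertex -2.216 -0.74 -0.376
endloop
endfacet
facet normal 0.079 -0.985 0.150
outer loop
vertex -2.624 -0.658 0.375
vertex -2.216 -0.74 -0.376
vertex -1.502 -0.478 0.965
endloop
endfacet
facet normal 0.080 -0.985 0.150
outer loop
vertex -1.502 -0.478 0.965
vertex -2.216 -0.74 -0.376
vertex -1.094 -0.559 0.214
endloop
endfacet
facet normal 0.876 0.141 0.461
outer loop
vertex -1.502 -0.478 0.965
vertex -1.094 -0.559 0.214
vertex -1.369 0.36 0.455
endloop
endfacet
facet normal -0.876 -0.141 -0.461
outer loop
vertex -2.216 -0.74 -0.376
vertex -2.491 0.18 -0.135
vertex -2.014 -0.129 -0.946
endloop
endfacet
facet normal 0.421 -0.689 -0.590
outer loop
vertex -2.216 -0.74 -0.376
vertex -2.014 -0.129 -0.946
vertex -1.094 -0.559 0.214
endloop
endfacet
facet normal 0.421 -0.689 -0.589
outer loop
vertex -1.094 -0.559 0.214
vertex -2.014 -0.129 -0.946
vertex -0.893 0.051 -0.356
endloop
endfacet
facet normal 0.876 0.141 0.460
outer loop
vertex -1.094 -0.559 0.214
vertex -0.893 0.051 -0.356
vertex -1.369 0.36 0.455
endloop
endfacet
facet normal -0.876 -0.142 -0.461
outer loop
vertex -2.014 -0.129 -0.946
vertex -2.491 0.18 -0.135
vertex -2.172 0.714 -0.905
endloop
endfacet
facet normal 0.446 0.127 -0.886
outer loop
vertex -2.014 -0.129 -0.946
vertex -2.172 0.714 -0.905
vertex -0.893 0.051 -0.356
endloop
endfacet
facet normal 0.446 0.126 -0.886
outer loop
vertex -0.893 0.051 -0.356
vertex -2.172 0.714 -0.905
vertex -1.05 0.895 -0.315
endloop
endfacet
facet normal 0.876 0.141 0.461
outer loop
vertex -0.893 0.051 -0.356
vertex -1.05 0.895 -0.315
vertex -1.369 0.36 0.455
endloop
endfacet

endsolid


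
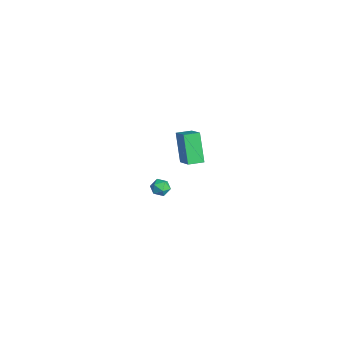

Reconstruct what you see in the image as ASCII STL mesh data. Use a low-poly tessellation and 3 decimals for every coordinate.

solid 
facet normal -0.842 -0.046 -0.538
outer loop
vertex 0.338 -0.696 4.112
vertex 0.321 0.202 4.062
vertex 1.363 -0.767 2.514
endloop
endfacet
facet normal 0.018 -0.998 0.056
outer loop
vertex 2.559 -0.702 3.278
vertex 0.338 -0.696 4.112
vertex 1.363 -0.767 2.514
endloop
endfacet
facet normal -0.842 -0.045 -0.538
outer loop
vertex 1.363 -0.767 2.514
vertex 0.321 0.202 4.062
vertex 1.347 0.132 2.464
endloop
endfacet
facet normal 0.539 -0.037 -0.841
outer loop
vertex 1.347 0.132 2.464
vertex 2.559 -0.702 3.278
vertex 1.363 -0.767 2.514
endloop
endfacet
facet normal -0.539 0.037 0.841
outer loop
vertex 0.338 -0.696 4.112
vertex 1.517 0.267 4.826
vertex 0.321 0.202 4.062
endloop
endfacet
facet normal 0.018 -0.998 0.055
outer loop
vertex 1.533 -0.632 4.876
vertex 0.338 -0.696 4.112
vertex 2.559 -0.702 3.278
endloop
endfacet
facet normal -0.540 0.037 0.841
outer loop
vertex 1.533 -0.632 4.876
vertex 1.517 0.267 4.826
vertex 0.338 -0.696 4.112
endloop
endfacet
facet normal -0.019 0.998 -0.056
outer loop
vertex 0.321 0.202 4.062
vertex 1.517 0.267 4.826
vertex 1.347 0.132 2.464
endloop
endfacet
facet normal 0.540 -0.037 -0.841
outer loop
vertex 2.542 0.196 3.228
vertex 2.559 -0.702 3.278
vertex 1.347 0.132 2.464
endloop
endfacet
facet normal -0.018 0.998 -0.056
outer loop
vertex 1.347 0.132 2.464
vertex 1.517 0.267 4.826
vertex 2.542 0.196 3.228
endloop
endfacet
facet normal 0.842 0.046 0.538
outer loop
vertex 2.542 0.196 3.228
vertex 1.533 -0.632 4.876
vertex 2.559 -0.702 3.278
endloop
endfacet
facet normal 0.842 0.045 0.538
outer loop
vertex 1.517 0.267 4.826
vertex 1.533 -0.632 4.876
vertex 2.542 0.196 3.228
endloop
endfacet
facet normal -0.897 0.327 0.298
outer loop
vertex -3.66 0.023 -3.559
vertex -3.943 -0.438 -3.904
vertex -3.78 -0.548 -3.293
endloop
endfacet
facet normal -0.400 0.455 0.796
outer loop
vertex -3.66 0.023 -3.559
vertex -3.78 -0.548 -3.293
vertex -3.222 -0.253 -3.181
endloop
endfacet
facet normal 0.109 0.859 0.500
outer loop
vertex -3.66 0.023 -3.559
vertex -3.222 -0.253 -3.181
vertex -3.04 0.039 -3.722
endloop
endfacet
facet normal -0.072 0.981 -0.178
outer loop
vertex -3.66 0.023 -3.559
vertex -3.04 0.039 -3.722
vertex -3.485 -0.075 -4.169
endloop
endfacet
facet normal -0.694 0.653 -0.304
outer loop
vertex -3.66 0.023 -3.559
vertex -3.485 -0.075 -4.169
vertex -3.943 -0.438 -3.904
endloop
endfacet
facet normal -0.108 -0.168 0.980
outer loop
vertex -3.222 -0.253 -3.181
vertex -3.78 -0.548 -3.293
vertex -3.235 -0.885 -3.291
endloop
endfacet
facet normal -0.910 -0.375 0.175
outer loop
vertex -3.78 -0.548 -3.293
vertex -3.943 -0.438 -3.904
vertex -3.68 -0.999 -3.738
endloop
endfacet
facet normal -0.582 0.151 -0.799
outer loop
vertex -3.943 -0.438 -3.904
vertex -3.485 -0.075 -4.169
vertex -3.498 -0.707 -4.279
endloop
endfacet
facet normal 0.424 0.682 -0.596
outer loop
vertex -3.485 -0.075 -4.169
vertex -3.04 0.039 -3.722
vertex -2.94 -0.412 -4.167
endloop
endfacet
facet normal 0.716 0.484 0.502
outer loop
vertex -3.04 0.039 -3.722
vertex -3.222 -0.253 -3.181
vertex -2.777 -0.522 -3.556
endloop
endfacet
facet normal 0.072 -0.981 0.178
outer loop
vertex -3.06 -0.983 -3.901
vertex -3.235 -0.885 -3.291
vertex -3.68 -0.999 -3.738
endloop
endfacet
facet normal -0.109 -0.859 -0.500
outer loop
vertex -3.06 -0.983 -3.901
vertex -3.68 -0.999 -3.738
vertex -3.498 -0.707 -4.279
endloop
endfacet
facet normal 0.400 -0.455 -0.796
outer loop
vertex -3.06 -0.983 -3.901
vertex -3.498 -0.707 -4.279
vertex -2.94 -0.412 -4.167
endloop
endfacet
facet normal 0.897 -0.327 -0.298
outer loop
vertex -3.06 -0.983 -3.901
vertex -2.94 -0.412 -4.167
vertex -2.777 -0.522 -3.556
endloop
endfacet
facet normal 0.694 -0.653 0.304
outer loop
vertex -3.06 -0.983 -3.901
vertex -2.777 -0.522 -3.556
vertex -3.235 -0.885 -3.291
endloop
endfacet
facet normal -0.424 -0.682 0.596
outer loop
vertex -3.68 -0.999 -3.738
vertex -3.235 -0.885 -3.291
vertex -3.78 -0.548 -3.293
endloop
endfacet
facet normal -0.716 -0.484 -0.502
outer loop
vertex -3.498 -0.707 -4.279
vertex -3.68 -0.999 -3.738
vertex -3.943 -0.438 -3.904
endloop
endfacet
facet normal 0.108 0.168 -0.980
outer loop
vertex -2.94 -0.412 -4.167
vertex -3.498 -0.707 -4.279
vertex -3.485 -0.075 -4.169
endloop
endfacet
facet normal 0.910 0.375 -0.175
outer loop
vertex -2.777 -0.522 -3.556
vertex -2.94 -0.412 -4.167
vertex -3.04 0.039 -3.722
endloop
endfacet
facet normal 0.582 -0.151 0.799
outer loop
vertex -3.235 -0.885 -3.291
vertex -2.777 -0.522 -3.556
vertex -3.222 -0.253 -3.181
endloop
endfacet

endsolid


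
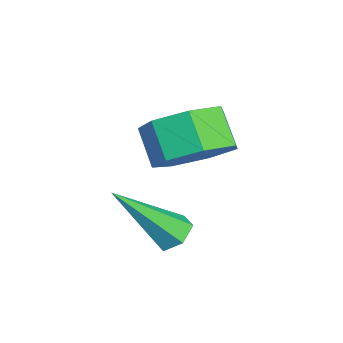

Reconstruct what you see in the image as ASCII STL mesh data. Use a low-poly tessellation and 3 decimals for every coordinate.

solid 
facet normal 0.608 0.290 -0.739
outer loop
vertex -1.808 -1.946 -0.046
vertex -2.571 -2.103 -0.735
vertex -2.342 -1.237 -0.207
endloop
endfacet
facet normal 0.529 0.546 0.649
outer loop
vertex -1.808 -1.946 -0.046
vertex -2.342 -1.237 -0.207
vertex -2.506 -2.28 0.804
endloop
endfacet
facet normal 0.529 0.546 0.650
outer loop
vertex -2.506 -2.28 0.804
vertex -2.342 -1.237 -0.207
vertex -3.041 -1.571 0.643
endloop
endfacet
facet normal -0.608 -0.291 0.739
outer loop
vertex -2.506 -2.28 0.804
vertex -3.041 -1.571 0.643
vertex -3.269 -2.437 0.115
endloop
endfacet
facet normal 0.607 0.290 -0.740
outer loop
vertex -2.342 -1.237 -0.207
vertex -2.571 -2.103 -0.735
vertex -3.049 -1.18 -0.765
endloop
endfacet
facet normal -0.133 0.955 0.266
outer loop
vertex -2.342 -1.237 -0.207
vertex -3.049 -1.18 -0.765
vertex -3.041 -1.571 0.643
endloop
endfacet
facet normal -0.133 0.955 0.266
outer loop
vertex -3.041 -1.571 0.643
vertex -3.049 -1.18 -0.765
vertex -3.748 -1.514 0.085
endloop
endfacet
facet normal -0.607 -0.291 0.739
outer loop
vertex -3.041 -1.571 0.643
vertex -3.748 -1.514 0.085
vertex -3.269 -2.437 0.115
endloop
endfacet
facet normal 0.608 0.291 -0.739
outer loop
vertex -3.049 -1.18 -0.765
vertex -2.571 -2.103 -0.735
vertex -3.396 -1.818 -1.301
endloop
endfacet
facet normal -0.695 0.645 -0.318
outer loop
vertex -3.049 -1.18 -0.765
vertex -3.396 -1.818 -1.301
vertex -3.748 -1.514 0.085
endloop
endfacet
facet normal -0.696 0.644 -0.318
outer loop
vertex -3.748 -1.514 0.085
vertex -3.396 -1.818 -1.301
vertex -4.094 -2.152 -0.451
endloop
endfacet
facet normal -0.608 -0.291 0.739
outer loop
vertex -3.748 -1.514 0.085
vertex -4.094 -2.152 -0.451
vertex -3.269 -2.437 0.115
endloop
endfacet
facet normal 0.608 0.291 -0.739
outer loop
vertex -3.396 -1.818 -1.301
vertex -2.571 -2.103 -0.735
vertex -3.121 -2.671 -1.411
endloop
endfacet
facet normal -0.734 -0.151 -0.662
outer loop
vertex -3.396 -1.818 -1.301
vertex -3.121 -2.671 -1.411
vertex -4.094 -2.152 -0.451
endloop
endfacet
facet normal -0.734 -0.151 -0.662
outer loop
vertex -4.094 -2.152 -0.451
vertex -3.121 -2.671 -1.411
vertex -3.82 -3.005 -0.56
endloop
endfacet
facet normal -0.607 -0.290 0.740
outer loop
vertex -4.094 -2.152 -0.451
vertex -3.82 -3.005 -0.56
vertex -3.269 -2.437 0.115
endloop
endfacet
facet normal 0.608 0.291 -0.739
outer loop
vertex -3.121 -2.671 -1.411
vertex -2.571 -2.103 -0.735
vertex -2.432 -3.096 -1.012
endloop
endfacet
facet normal -0.220 -0.833 -0.508
outer loop
vertex -3.121 -2.671 -1.411
vertex -2.432 -3.096 -1.012
vertex -3.82 -3.005 -0.56
endloop
endfacet
facet normal -0.220 -0.833 -0.508
outer loop
vertex -3.82 -3.005 -0.56
vertex -2.432 -3.096 -1.012
vertex -3.131 -3.43 -0.161
endloop
endfacet
facet normal -0.607 -0.290 0.740
outer loop
vertex -3.82 -3.005 -0.56
vertex -3.131 -3.43 -0.161
vertex -3.269 -2.437 0.115
endloop
endfacet
facet normal 0.608 0.291 -0.739
outer loop
vertex -2.432 -3.096 -1.012
vertex -2.571 -2.103 -0.735
vertex -1.848 -2.773 -0.404
endloop
endfacet
facet normal 0.460 -0.887 0.030
outer loop
vertex -2.432 -3.096 -1.012
vertex -1.848 -2.773 -0.404
vertex -3.131 -3.43 -0.161
endloop
endfacet
facet normal 0.460 -0.887 0.029
outer loop
vertex -3.131 -3.43 -0.161
vertex -1.848 -2.773 -0.404
vertex -2.546 -3.107 0.446
endloop
endfacet
facet normal -0.607 -0.290 0.740
outer loop
vertex -3.131 -3.43 -0.161
vertex -2.546 -3.107 0.446
vertex -3.269 -2.437 0.115
endloop
endfacet
facet normal 0.608 0.291 -0.739
outer loop
vertex -1.848 -2.773 -0.404
vertex -2.571 -2.103 -0.735
vertex -1.808 -1.946 -0.046
endloop
endfacet
facet normal 0.793 -0.274 0.544
outer loop
vertex -1.848 -2.773 -0.404
vertex -1.808 -1.946 -0.046
vertex -2.546 -3.107 0.446
endloop
endfacet
facet normal 0.793 -0.274 0.544
outer loop
vertex -2.546 -3.107 0.446
vertex -1.808 -1.946 -0.046
vertex -2.506 -2.28 0.804
endloop
endfacet
facet normal -0.608 -0.291 0.739
outer loop
vertex -2.546 -3.107 0.446
vertex -2.506 -2.28 0.804
vertex -3.269 -2.437 0.115
endloop
endfacet
facet normal -0.178 0.637 -0.750
outer loop
vertex -1.146 -2.82 -2.906
vertex -1.568 -2.595 -2.615
vertex -1.05 -2.388 -2.562
endloop
endfacet
facet normal 0.984 -0.161 -0.072
outer loop
vertex -1.146 -2.82 -2.906
vertex -1.05 -2.388 -2.562
vertex -1.192 -3.945 -1.025
endloop
endfacet
facet normal -0.178 0.637 -0.750
outer loop
vertex -1.05 -2.388 -2.562
vertex -1.568 -2.595 -2.615
vertex -1.472 -2.163 -2.271
endloop
endfacet
facet normal 0.656 0.499 0.566
outer loop
vertex -1.05 -2.388 -2.562
vertex -1.472 -2.163 -2.271
vertex -1.192 -3.945 -1.025
endloop
endfacet
facet normal -0.176 0.637 -0.751
outer loop
vertex -1.472 -2.163 -2.271
vertex -1.568 -2.595 -2.615
vertex -1.99 -2.369 -2.324
endloop
endfacet
facet normal -0.288 0.518 0.805
outer loop
vertex -1.472 -2.163 -2.271
vertex -1.99 -2.369 -2.324
vertex -1.192 -3.945 -1.025
endloop
endfacet
facet normal -0.176 0.637 -0.751
outer loop
vertex -1.99 -2.369 -2.324
vertex -1.568 -2.595 -2.615
vertex -2.086 -2.801 -2.668
endloop
endfacet
facet normal -0.905 -0.123 0.407
outer loop
vertex -1.99 -2.369 -2.324
vertex -2.086 -2.801 -2.668
vertex -1.192 -3.945 -1.025
endloop
endfacet
facet normal -0.177 0.638 -0.750
outer loop
vertex -2.086 -2.801 -2.668
vertex -1.568 -2.595 -2.615
vertex -1.664 -3.026 -2.959
endloop
endfacet
facet normal -0.577 -0.783 -0.231
outer loop
vertex -2.086 -2.801 -2.668
vertex -1.664 -3.026 -2.959
vertex -1.192 -3.945 -1.025
endloop
endfacet
facet normal -0.177 0.638 -0.750
outer loop
vertex -1.664 -3.026 -2.959
vertex -1.568 -2.595 -2.615
vertex -1.146 -2.82 -2.906
endloop
endfacet
facet normal 0.367 -0.802 -0.471
outer loop
vertex -1.664 -3.026 -2.959
vertex -1.146 -2.82 -2.906
vertex -1.192 -3.945 -1.025
endloop
endfacet

endsolid
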